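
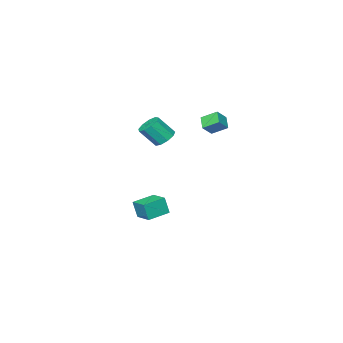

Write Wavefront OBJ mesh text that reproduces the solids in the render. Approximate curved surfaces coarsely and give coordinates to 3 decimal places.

v -1.354 -4.037 -4.508
v -1.231 -4.295 -3.436
v -1.164 -2.87 -4.249
v -1.041 -3.129 -3.177
v -0.019 -4.211 -4.703
v 0.104 -4.47 -3.631
v 0.171 -3.045 -4.444
v 0.294 -3.303 -3.372
v -2.385 0.268 3.618
v -1.733 0.28 4.209
v -1.974 0.863 3.153
v -1.322 0.875 3.744
v -1.898 -0.475 3.096
v -1.246 -0.463 3.687
v -1.487 0.12 2.631
v -0.835 0.132 3.222
v -0.261 -2.183 1.874
v 0.308 -2.26 1.473
v 0.97 -2.835 2.526
v 0.401 -2.757 2.926
v 0.321 -1.837 1.696
v 0.983 -2.411 2.749
v 0.061 -1.575 2.002
v 0.724 -2.149 3.055
v -0.349 -1.598 2.248
v 0.314 -2.172 3.301
v -0.718 -1.894 2.319
v -0.056 -2.469 3.371
v -0.874 -2.326 2.181
v -0.211 -2.9 3.234
v -0.743 -2.69 1.9
v -0.08 -3.265 2.952
v -0.386 -2.817 1.606
v 0.276 -3.392 2.659
v 0.028 -2.647 1.438
v 0.691 -3.222 2.49
f 2 4 1
f 5 2 1
f 1 4 3
f 3 5 1
f 2 8 4
f 6 2 5
f 6 8 2
f 4 8 3
f 7 5 3
f 3 8 7
f 7 6 5
f 8 6 7
f 10 12 9
f 13 10 9
f 9 12 11
f 11 13 9
f 10 16 12
f 14 10 13
f 14 16 10
f 12 16 11
f 15 13 11
f 11 16 15
f 15 14 13
f 16 14 15
f 18 17 21
f 18 21 19
f 19 21 22
f 19 22 20
f 21 17 23
f 21 23 22
f 22 23 24
f 22 24 20
f 23 17 25
f 23 25 24
f 24 25 26
f 24 26 20
f 25 17 27
f 25 27 26
f 26 27 28
f 26 28 20
f 27 17 29
f 27 29 28
f 28 29 30
f 28 30 20
f 29 17 31
f 29 31 30
f 30 31 32
f 30 32 20
f 31 17 33
f 31 33 32
f 32 33 34
f 32 34 20
f 33 17 35
f 33 35 34
f 34 35 36
f 34 36 20
f 35 17 18
f 35 18 36
f 36 18 19
f 36 19 20



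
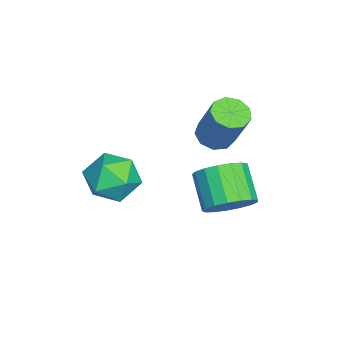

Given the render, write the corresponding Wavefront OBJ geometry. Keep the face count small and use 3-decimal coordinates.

v -0.637 3.02 -1.647
v -0.039 2.154 -1.403
v -1.265 1.615 -0.309
v -1.863 2.48 -0.553
v 0.112 2.51 -1.059
v -1.115 1.97 0.035
v 0.091 2.982 -0.85
v -1.136 2.443 0.244
v -0.097 3.463 -0.824
v -1.323 2.924 0.271
v -0.408 3.842 -0.986
v -1.635 3.303 0.109
v -0.772 4.033 -1.299
v -1.998 3.494 -0.205
v -1.105 3.992 -1.693
v -2.331 3.453 -0.598
v -1.33 3.728 -2.076
v -2.557 3.189 -0.981
v -1.397 3.302 -2.36
v -2.624 2.763 -1.266
v -1.29 2.811 -2.482
v -2.516 2.272 -1.387
v -1.033 2.368 -2.412
v -2.259 1.829 -1.318
v -0.685 2.074 -2.167
v -1.911 1.535 -1.073
v -0.326 1.997 -1.803
v -1.553 1.458 -0.708
v -3.525 2.08 0.162
v -2.766 2.104 -0.147
v -2.016 2.783 1.75
v -2.775 2.76 2.058
v -3.019 2.598 -0.224
v -2.269 3.278 1.673
v -3.51 2.85 -0.12
v -2.76 3.53 1.777
v -4.007 2.742 0.115
v -3.257 3.421 2.012
v -4.279 2.324 0.372
v -3.529 3.004 2.269
v -4.198 1.792 0.531
v -3.448 2.472 2.428
v -3.802 1.395 0.517
v -3.052 2.075 2.413
v -3.277 1.319 0.336
v -2.527 1.998 2.233
v -2.867 1.598 0.074
v -2.117 2.278 1.971
v -0.104 -0.711 0.824
v 0.838 -0.052 0.571
v 1.022 -2.228 1.069
v 1.964 -1.569 0.816
v 1.372 -1.39 1.818
v 0.676 -0.452 1.667
v 1.184 -1.828 -0.027
v 0.488 -0.89 -0.178
v 1.635 -0.742 0.046
v 1.751 -0.472 1.186
v 0.109 -1.808 0.454
v 0.225 -1.538 1.594
f 2 1 5
f 2 5 3
f 3 5 6
f 3 6 4
f 5 1 7
f 5 7 6
f 6 7 8
f 6 8 4
f 7 1 9
f 7 9 8
f 8 9 10
f 8 10 4
f 9 1 11
f 9 11 10
f 10 11 12
f 10 12 4
f 11 1 13
f 11 13 12
f 12 13 14
f 12 14 4
f 13 1 15
f 13 15 14
f 14 15 16
f 14 16 4
f 15 1 17
f 15 17 16
f 16 17 18
f 16 18 4
f 17 1 19
f 17 19 18
f 18 19 20
f 18 20 4
f 19 1 21
f 19 21 20
f 20 21 22
f 20 22 4
f 21 1 23
f 21 23 22
f 22 23 24
f 22 24 4
f 23 1 25
f 23 25 24
f 24 25 26
f 24 26 4
f 25 1 27
f 25 27 26
f 26 27 28
f 26 28 4
f 27 1 2
f 27 2 28
f 28 2 3
f 28 3 4
f 30 29 33
f 30 33 31
f 31 33 34
f 31 34 32
f 33 29 35
f 33 35 34
f 34 35 36
f 34 36 32
f 35 29 37
f 35 37 36
f 36 37 38
f 36 38 32
f 37 29 39
f 37 39 38
f 38 39 40
f 38 40 32
f 39 29 41
f 39 41 40
f 40 41 42
f 40 42 32
f 41 29 43
f 41 43 42
f 42 43 44
f 42 44 32
f 43 29 45
f 43 45 44
f 44 45 46
f 44 46 32
f 45 29 47
f 45 47 46
f 46 47 48
f 46 48 32
f 47 29 30
f 47 30 48
f 48 30 31
f 48 31 32
f 49 60 54
f 49 54 50
f 49 50 56
f 49 56 59
f 49 59 60
f 50 54 58
f 54 60 53
f 60 59 51
f 59 56 55
f 56 50 57
f 52 58 53
f 52 53 51
f 52 51 55
f 52 55 57
f 52 57 58
f 53 58 54
f 51 53 60
f 55 51 59
f 57 55 56
f 58 57 50



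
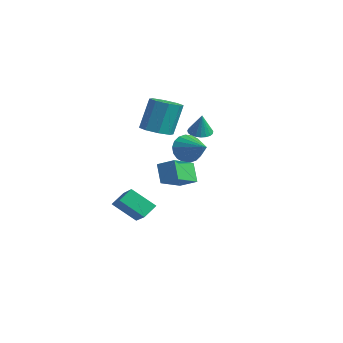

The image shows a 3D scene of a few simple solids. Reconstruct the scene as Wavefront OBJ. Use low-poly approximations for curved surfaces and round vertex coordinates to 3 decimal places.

v 0.316 -3.146 -2.974
v 0.165 -2.333 -2.377
v -1.203 -2.774 -3.866
v -1.354 -1.961 -3.269
v 1.214 -2.159 -4.091
v 1.063 -1.346 -3.494
v -0.305 -1.787 -4.983
v -0.456 -0.974 -4.386
v 0.998 1.41 1.388
v 1.49 1.884 1.293
v 1.362 1.29 2.672
v 1.266 2.045 1.371
v 0.995 2.097 1.452
v 0.726 2.029 1.522
v 0.503 1.854 1.569
v 0.366 1.603 1.585
v 0.338 1.318 1.566
v 0.425 1.049 1.517
v 0.61 0.842 1.445
v 0.863 0.733 1.363
v 1.139 0.742 1.286
v 1.391 0.866 1.226
v 1.575 1.084 1.195
v 1.659 1.358 1.196
v 1.629 1.641 1.231
v 2.095 -0.05 0.755
v 2.407 -0.508 -0.017
v 3.785 0.07 1.365
v 2.421 -0.102 -0.136
v 2.37 0.314 -0.078
v 2.265 0.657 0.144
v 2.127 0.861 0.488
v 1.982 0.884 0.885
v 1.86 0.722 1.255
v 1.784 0.407 1.527
v 1.77 0.002 1.646
v 1.82 -0.414 1.588
v 1.925 -0.758 1.366
v 2.064 -0.961 1.022
v 2.209 -0.985 0.626
v 2.331 -0.823 0.255
v 0.054 -0.743 1.534
v 0.94 -0.435 1.467
v 0.851 0.25 3.418
v -0.034 -0.057 3.486
v 0.46 0.063 1.27
v 0.371 0.748 3.221
v -0.258 0.089 1.228
v -0.347 0.775 3.179
v -0.793 -0.372 1.365
v -0.881 0.314 3.317
v -0.831 -1.05 1.602
v -0.92 -0.365 3.553
v -0.351 -1.548 1.799
v -0.44 -0.863 3.75
v 0.367 -1.575 1.841
v 0.278 -0.889 3.792
v 0.901 -1.114 1.703
v 0.813 -0.428 3.655
v 3.27 -2.584 0.501
v 4.095 -2.053 0.953
v 2.68 -1.085 -0.184
v 3.505 -0.554 0.268
v 3.975 -2.786 -0.548
v 4.8 -2.255 -0.096
v 3.385 -1.287 -1.233
v 4.21 -0.756 -0.781
f 2 4 1
f 5 2 1
f 1 4 3
f 3 5 1
f 2 8 4
f 6 2 5
f 6 8 2
f 4 8 3
f 7 5 3
f 3 8 7
f 7 6 5
f 8 6 7
f 10 9 12
f 10 12 11
f 12 9 13
f 12 13 11
f 13 9 14
f 13 14 11
f 14 9 15
f 14 15 11
f 15 9 16
f 15 16 11
f 16 9 17
f 16 17 11
f 17 9 18
f 17 18 11
f 18 9 19
f 18 19 11
f 19 9 20
f 19 20 11
f 20 9 21
f 20 21 11
f 21 9 22
f 21 22 11
f 22 9 23
f 22 23 11
f 23 9 24
f 23 24 11
f 24 9 25
f 24 25 11
f 25 9 10
f 25 10 11
f 27 26 29
f 27 29 28
f 29 26 30
f 29 30 28
f 30 26 31
f 30 31 28
f 31 26 32
f 31 32 28
f 32 26 33
f 32 33 28
f 33 26 34
f 33 34 28
f 34 26 35
f 34 35 28
f 35 26 36
f 35 36 28
f 36 26 37
f 36 37 28
f 37 26 38
f 37 38 28
f 38 26 39
f 38 39 28
f 39 26 40
f 39 40 28
f 40 26 41
f 40 41 28
f 41 26 27
f 41 27 28
f 43 42 46
f 43 46 44
f 44 46 47
f 44 47 45
f 46 42 48
f 46 48 47
f 47 48 49
f 47 49 45
f 48 42 50
f 48 50 49
f 49 50 51
f 49 51 45
f 50 42 52
f 50 52 51
f 51 52 53
f 51 53 45
f 52 42 54
f 52 54 53
f 53 54 55
f 53 55 45
f 54 42 56
f 54 56 55
f 55 56 57
f 55 57 45
f 56 42 58
f 56 58 57
f 57 58 59
f 57 59 45
f 58 42 43
f 58 43 59
f 59 43 44
f 59 44 45
f 61 63 60
f 64 61 60
f 60 63 62
f 62 64 60
f 61 67 63
f 65 61 64
f 65 67 61
f 63 67 62
f 66 64 62
f 62 67 66
f 66 65 64
f 67 65 66



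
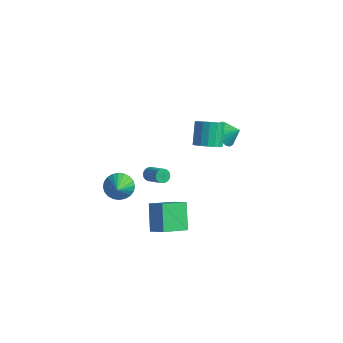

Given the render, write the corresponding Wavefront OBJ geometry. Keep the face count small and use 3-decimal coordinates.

v 1.558 3.366 1.346
v 2.125 3.363 0.571
v 2.362 3.754 1.934
v 1.931 3.779 0.563
v 1.65 4.101 0.735
v 1.349 4.254 1.046
v 1.095 4.204 1.426
v 0.948 3.961 1.787
v 0.94 3.583 2.047
v 1.073 3.155 2.147
v 1.318 2.775 2.063
v 1.617 2.531 1.815
v 1.903 2.478 1.459
v 2.11 2.628 1.077
v 2.19 2.948 0.757
v 2.51 0.286 3.049
v 3.053 0.967 2.785
v 2.452 1.935 4.046
v 1.91 1.254 4.311
v 2.686 1.032 2.56
v 2.085 2.001 3.821
v 2.278 0.927 2.447
v 1.678 1.896 3.708
v 1.924 0.675 2.472
v 1.324 1.643 3.733
v 1.704 0.333 2.629
v 1.104 1.302 3.891
v 1.669 -0.019 2.883
v 1.069 0.95 4.144
v 1.826 -0.301 3.175
v 1.226 0.667 4.436
v 2.14 -0.449 3.438
v 1.54 0.519 4.699
v 2.539 -0.429 3.612
v 1.939 0.539 4.873
v 2.931 -0.245 3.657
v 2.331 0.724 4.918
v 3.227 0.061 3.563
v 2.627 1.029 4.824
v 3.358 0.418 3.351
v 2.758 1.387 4.613
v 3.295 0.745 3.07
v 2.695 1.713 4.332
v -1.956 -2.866 -1.467
v -1.191 -2.239 -1.427
v -0.924 -4.214 -0.133
v -1.407 -2.113 -1.132
v -1.707 -2.102 -0.889
v -2.045 -2.207 -0.734
v -2.369 -2.412 -0.69
v -2.63 -2.687 -0.765
v -2.789 -2.988 -0.946
v -2.821 -3.271 -1.207
v -2.722 -3.493 -1.508
v -2.506 -3.618 -1.802
v -2.206 -3.63 -2.046
v -1.868 -3.525 -2.201
v -1.544 -3.32 -2.245
v -1.282 -3.045 -2.17
v -1.123 -2.744 -1.988
v -1.091 -2.461 -1.727
v 0.467 -2.799 -4.683
v -0.48 -1.757 -3.207
v 1.035 -1.106 -5.514
v 0.088 -0.064 -4.038
v 1.572 -2.816 -3.962
v 0.625 -1.774 -2.486
v 2.14 -1.123 -4.793
v 1.193 -0.081 -3.317
v 0.097 -2.28 0.657
v 0.387 -2.075 0.291
v 1.632 -2.355 1.116
v 1.343 -2.56 1.483
v 0.344 -1.907 0.412
v 1.589 -2.186 1.238
v 0.258 -1.803 0.576
v 1.503 -2.083 1.402
v 0.145 -1.782 0.754
v 1.39 -2.062 1.58
v 0.023 -1.847 0.916
v 1.269 -2.127 1.741
v -0.085 -1.987 1.032
v 1.16 -2.266 1.858
v -0.162 -2.177 1.084
v 1.083 -2.457 1.909
v -0.195 -2.386 1.062
v 1.051 -2.666 1.887
v -0.176 -2.576 0.97
v 1.069 -2.856 1.795
v -0.111 -2.715 0.824
v 1.134 -2.995 1.649
v -0.009 -2.779 0.649
v 1.236 -3.059 1.474
v 0.111 -2.756 0.475
v 1.356 -3.036 1.301
v 0.229 -2.652 0.333
v 1.474 -2.932 1.159
v 0.324 -2.483 0.247
v 1.569 -2.763 1.073
v 0.38 -2.279 0.232
v 1.625 -2.559 1.058
f 2 1 4
f 2 4 3
f 4 1 5
f 4 5 3
f 5 1 6
f 5 6 3
f 6 1 7
f 6 7 3
f 7 1 8
f 7 8 3
f 8 1 9
f 8 9 3
f 9 1 10
f 9 10 3
f 10 1 11
f 10 11 3
f 11 1 12
f 11 12 3
f 12 1 13
f 12 13 3
f 13 1 14
f 13 14 3
f 14 1 15
f 14 15 3
f 15 1 2
f 15 2 3
f 17 16 20
f 17 20 18
f 18 20 21
f 18 21 19
f 20 16 22
f 20 22 21
f 21 22 23
f 21 23 19
f 22 16 24
f 22 24 23
f 23 24 25
f 23 25 19
f 24 16 26
f 24 26 25
f 25 26 27
f 25 27 19
f 26 16 28
f 26 28 27
f 27 28 29
f 27 29 19
f 28 16 30
f 28 30 29
f 29 30 31
f 29 31 19
f 30 16 32
f 30 32 31
f 31 32 33
f 31 33 19
f 32 16 34
f 32 34 33
f 33 34 35
f 33 35 19
f 34 16 36
f 34 36 35
f 35 36 37
f 35 37 19
f 36 16 38
f 36 38 37
f 37 38 39
f 37 39 19
f 38 16 40
f 38 40 39
f 39 40 41
f 39 41 19
f 40 16 42
f 40 42 41
f 41 42 43
f 41 43 19
f 42 16 17
f 42 17 43
f 43 17 18
f 43 18 19
f 45 44 47
f 45 47 46
f 47 44 48
f 47 48 46
f 48 44 49
f 48 49 46
f 49 44 50
f 49 50 46
f 50 44 51
f 50 51 46
f 51 44 52
f 51 52 46
f 52 44 53
f 52 53 46
f 53 44 54
f 53 54 46
f 54 44 55
f 54 55 46
f 55 44 56
f 55 56 46
f 56 44 57
f 56 57 46
f 57 44 58
f 57 58 46
f 58 44 59
f 58 59 46
f 59 44 60
f 59 60 46
f 60 44 61
f 60 61 46
f 61 44 45
f 61 45 46
f 63 65 62
f 66 63 62
f 62 65 64
f 64 66 62
f 63 69 65
f 67 63 66
f 67 69 63
f 65 69 64
f 68 66 64
f 64 69 68
f 68 67 66
f 69 67 68
f 71 70 74
f 71 74 72
f 72 74 75
f 72 75 73
f 74 70 76
f 74 76 75
f 75 76 77
f 75 77 73
f 76 70 78
f 76 78 77
f 77 78 79
f 77 79 73
f 78 70 80
f 78 80 79
f 79 80 81
f 79 81 73
f 80 70 82
f 80 82 81
f 81 82 83
f 81 83 73
f 82 70 84
f 82 84 83
f 83 84 85
f 83 85 73
f 84 70 86
f 84 86 85
f 85 86 87
f 85 87 73
f 86 70 88
f 86 88 87
f 87 88 89
f 87 89 73
f 88 70 90
f 88 90 89
f 89 90 91
f 89 91 73
f 90 70 92
f 90 92 91
f 91 92 93
f 91 93 73
f 92 70 94
f 92 94 93
f 93 94 95
f 93 95 73
f 94 70 96
f 94 96 95
f 95 96 97
f 95 97 73
f 96 70 98
f 96 98 97
f 97 98 99
f 97 99 73
f 98 70 100
f 98 100 99
f 99 100 101
f 99 101 73
f 100 70 71
f 100 71 101
f 101 71 72
f 101 72 73



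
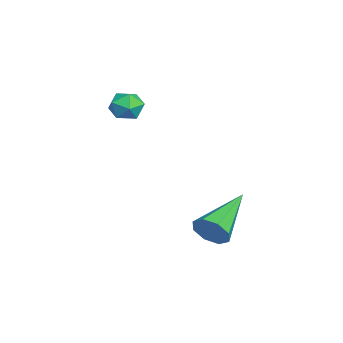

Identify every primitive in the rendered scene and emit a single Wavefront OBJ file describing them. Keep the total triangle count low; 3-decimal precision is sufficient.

v 0.728 -1.307 2.302
v 1.303 -1.053 2.128
v 0.977 -2.207 1.812
v 1.552 -1.953 1.638
v 1.432 -2.091 2.264
v 1.278 -1.535 2.567
v 1.002 -1.725 1.373
v 0.848 -1.169 1.676
v 1.472 -1.311 1.555
v 1.738 -1.538 2.105
v 0.542 -1.722 1.835
v 0.808 -1.949 2.385
v 4.296 0.905 -2.063
v 4.667 1.092 -1.524
v 2.664 1.995 -1.317
v 4.709 1.427 -1.921
v 4.509 1.456 -2.401
v 4.185 1.162 -2.683
v 3.926 0.718 -2.601
v 3.884 0.384 -2.205
v 4.083 0.355 -1.725
v 4.408 0.648 -1.443
f 1 12 6
f 1 6 2
f 1 2 8
f 1 8 11
f 1 11 12
f 2 6 10
f 6 12 5
f 12 11 3
f 11 8 7
f 8 2 9
f 4 10 5
f 4 5 3
f 4 3 7
f 4 7 9
f 4 9 10
f 5 10 6
f 3 5 12
f 7 3 11
f 9 7 8
f 10 9 2
f 14 13 16
f 14 16 15
f 16 13 17
f 16 17 15
f 17 13 18
f 17 18 15
f 18 13 19
f 18 19 15
f 19 13 20
f 19 20 15
f 20 13 21
f 20 21 15
f 21 13 22
f 21 22 15
f 22 13 14
f 22 14 15



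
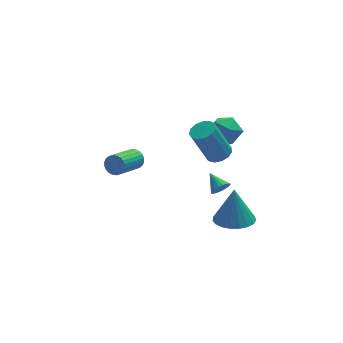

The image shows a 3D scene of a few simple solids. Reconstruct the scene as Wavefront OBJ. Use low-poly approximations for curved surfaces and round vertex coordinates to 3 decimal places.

v 2.23 1.004 -4.636
v 3.074 1.461 -4.78
v 2.31 1.416 -2.864
v 2.807 1.758 -4.837
v 2.44 1.924 -4.859
v 2.037 1.932 -4.842
v 1.668 1.779 -4.79
v 1.395 1.492 -4.711
v 1.267 1.121 -4.619
v 1.306 0.73 -4.53
v 1.504 0.386 -4.459
v 1.828 0.149 -4.419
v 2.221 0.06 -4.416
v 2.616 0.134 -4.451
v 2.944 0.359 -4.518
v 3.149 0.695 -4.605
v 3.195 1.085 -4.698
v -2.213 1.345 0.277
v -1.862 1.2 0.633
v -2.897 0.23 1.258
v -3.247 0.375 0.903
v -1.951 1.356 0.727
v -2.986 0.386 1.352
v -2.081 1.51 0.752
v -3.116 0.541 1.378
v -2.23 1.639 0.706
v -3.265 0.67 1.331
v -2.377 1.724 0.594
v -3.411 0.754 1.219
v -2.498 1.75 0.433
v -3.533 0.781 1.059
v -2.576 1.715 0.249
v -3.611 0.746 0.875
v -2.599 1.624 0.07
v -3.634 0.654 0.695
v -2.563 1.49 -0.078
v -3.598 0.52 0.547
v -2.474 1.334 -0.172
v -3.509 0.364 0.453
v -2.344 1.179 -0.198
v -3.379 0.21 0.428
v -2.195 1.05 -0.151
v -3.23 0.081 0.474
v -2.049 0.966 -0.039
v -3.083 -0.004 0.586
v -1.927 0.939 0.121
v -2.962 -0.03 0.747
v -1.849 0.974 0.305
v -2.884 0.005 0.931
v -1.826 1.066 0.485
v -2.861 0.096 1.11
v 1.945 3.093 0.816
v 2.697 2.877 0.453
v 1.463 1.803 0.587
v 2.215 1.587 0.224
v 2.174 1.741 1.072
v 2.471 2.537 1.213
v 1.689 2.143 -0.173
v 1.986 2.939 -0.032
v 2.538 2.289 -0.158
v 2.838 2.041 0.611
v 1.322 2.639 0.429
v 1.622 2.391 1.198
v 2.117 3.017 -4.197
v 2.361 2.879 -3.77
v 1.803 3.863 -3.743
v 2.519 2.998 -3.882
v 2.597 3.12 -4.057
v 2.58 3.223 -4.259
v 2.472 3.284 -4.448
v 2.293 3.293 -4.588
v 2.08 3.247 -4.651
v 1.874 3.155 -4.623
v 1.716 3.036 -4.511
v 1.638 2.914 -4.337
v 1.655 2.812 -4.135
v 1.763 2.75 -3.945
v 1.942 2.742 -3.805
v 2.155 2.788 -3.743
v 1.375 0.644 0.566
v 1.885 0.373 0.791
v 1.155 0.404 2.48
v 0.645 0.676 2.254
v 1.941 0.717 0.809
v 1.211 0.749 2.497
v 1.817 1.039 0.749
v 1.087 1.07 2.438
v 1.553 1.235 0.631
v 0.823 1.266 2.32
v 1.232 1.243 0.493
v 0.502 1.275 2.182
v 0.957 1.062 0.377
v 0.227 1.093 2.066
v 0.814 0.748 0.321
v 0.085 0.779 2.01
v 0.85 0.401 0.343
v 0.12 0.432 2.032
v 1.052 0.131 0.436
v 0.322 0.163 2.125
v 1.357 0.025 0.569
v 0.627 0.056 2.258
v 1.667 0.115 0.702
v 0.937 0.146 2.391
f 2 1 4
f 2 4 3
f 4 1 5
f 4 5 3
f 5 1 6
f 5 6 3
f 6 1 7
f 6 7 3
f 7 1 8
f 7 8 3
f 8 1 9
f 8 9 3
f 9 1 10
f 9 10 3
f 10 1 11
f 10 11 3
f 11 1 12
f 11 12 3
f 12 1 13
f 12 13 3
f 13 1 14
f 13 14 3
f 14 1 15
f 14 15 3
f 15 1 16
f 15 16 3
f 16 1 17
f 16 17 3
f 17 1 2
f 17 2 3
f 19 18 22
f 19 22 20
f 20 22 23
f 20 23 21
f 22 18 24
f 22 24 23
f 23 24 25
f 23 25 21
f 24 18 26
f 24 26 25
f 25 26 27
f 25 27 21
f 26 18 28
f 26 28 27
f 27 28 29
f 27 29 21
f 28 18 30
f 28 30 29
f 29 30 31
f 29 31 21
f 30 18 32
f 30 32 31
f 31 32 33
f 31 33 21
f 32 18 34
f 32 34 33
f 33 34 35
f 33 35 21
f 34 18 36
f 34 36 35
f 35 36 37
f 35 37 21
f 36 18 38
f 36 38 37
f 37 38 39
f 37 39 21
f 38 18 40
f 38 40 39
f 39 40 41
f 39 41 21
f 40 18 42
f 40 42 41
f 41 42 43
f 41 43 21
f 42 18 44
f 42 44 43
f 43 44 45
f 43 45 21
f 44 18 46
f 44 46 45
f 45 46 47
f 45 47 21
f 46 18 48
f 46 48 47
f 47 48 49
f 47 49 21
f 48 18 50
f 48 50 49
f 49 50 51
f 49 51 21
f 50 18 19
f 50 19 51
f 51 19 20
f 51 20 21
f 52 63 57
f 52 57 53
f 52 53 59
f 52 59 62
f 52 62 63
f 53 57 61
f 57 63 56
f 63 62 54
f 62 59 58
f 59 53 60
f 55 61 56
f 55 56 54
f 55 54 58
f 55 58 60
f 55 60 61
f 56 61 57
f 54 56 63
f 58 54 62
f 60 58 59
f 61 60 53
f 65 64 67
f 65 67 66
f 67 64 68
f 67 68 66
f 68 64 69
f 68 69 66
f 69 64 70
f 69 70 66
f 70 64 71
f 70 71 66
f 71 64 72
f 71 72 66
f 72 64 73
f 72 73 66
f 73 64 74
f 73 74 66
f 74 64 75
f 74 75 66
f 75 64 76
f 75 76 66
f 76 64 77
f 76 77 66
f 77 64 78
f 77 78 66
f 78 64 79
f 78 79 66
f 79 64 65
f 79 65 66
f 81 80 84
f 81 84 82
f 82 84 85
f 82 85 83
f 84 80 86
f 84 86 85
f 85 86 87
f 85 87 83
f 86 80 88
f 86 88 87
f 87 88 89
f 87 89 83
f 88 80 90
f 88 90 89
f 89 90 91
f 89 91 83
f 90 80 92
f 90 92 91
f 91 92 93
f 91 93 83
f 92 80 94
f 92 94 93
f 93 94 95
f 93 95 83
f 94 80 96
f 94 96 95
f 95 96 97
f 95 97 83
f 96 80 98
f 96 98 97
f 97 98 99
f 97 99 83
f 98 80 100
f 98 100 99
f 99 100 101
f 99 101 83
f 100 80 102
f 100 102 101
f 101 102 103
f 101 103 83
f 102 80 81
f 102 81 103
f 103 81 82
f 103 82 83



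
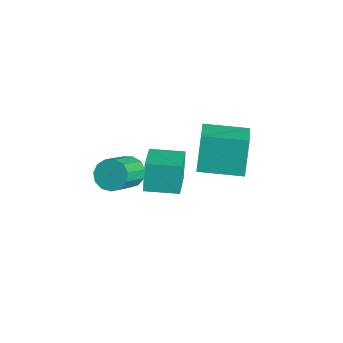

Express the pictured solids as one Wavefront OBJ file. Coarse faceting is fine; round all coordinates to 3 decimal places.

v -3.198 1.731 -0.9
v -3.61 2.051 0.257
v -2.392 2.85 -0.923
v -2.804 3.17 0.235
v -1.956 0.85 -0.215
v -2.368 1.17 0.943
v -1.15 1.969 -0.237
v -1.562 2.289 0.92
v -2.748 0.671 0.364
v -2.319 0.452 -0.13
v -1.624 -0.651 0.961
v -2.052 -0.431 1.456
v -2.138 0.744 0.05
v -1.443 -0.358 1.141
v -2.15 1.014 0.33
v -1.455 -0.088 1.421
v -2.351 1.175 0.621
v -1.656 0.072 1.712
v -2.679 1.176 0.83
v -1.984 0.073 1.922
v -3.028 1.016 0.892
v -2.333 -0.086 1.983
v -3.288 0.748 0.786
v -2.593 -0.355 1.877
v -3.377 0.454 0.546
v -2.682 -0.648 1.638
v -3.265 0.23 0.249
v -2.57 -0.872 1.34
v -2.99 0.146 -0.012
v -2.295 -0.956 1.079
v -2.637 0.228 -0.153
v -1.942 -0.874 0.938
v -0.957 2.563 1.055
v -1.484 3.056 2.517
v -2.111 3.328 0.381
v -2.638 3.821 1.843
v 0.078 4.019 0.937
v -0.449 4.512 2.399
v -1.076 4.784 0.263
v -1.603 5.277 1.725
f 2 4 1
f 5 2 1
f 1 4 3
f 3 5 1
f 2 8 4
f 6 2 5
f 6 8 2
f 4 8 3
f 7 5 3
f 3 8 7
f 7 6 5
f 8 6 7
f 10 9 13
f 10 13 11
f 11 13 14
f 11 14 12
f 13 9 15
f 13 15 14
f 14 15 16
f 14 16 12
f 15 9 17
f 15 17 16
f 16 17 18
f 16 18 12
f 17 9 19
f 17 19 18
f 18 19 20
f 18 20 12
f 19 9 21
f 19 21 20
f 20 21 22
f 20 22 12
f 21 9 23
f 21 23 22
f 22 23 24
f 22 24 12
f 23 9 25
f 23 25 24
f 24 25 26
f 24 26 12
f 25 9 27
f 25 27 26
f 26 27 28
f 26 28 12
f 27 9 29
f 27 29 28
f 28 29 30
f 28 30 12
f 29 9 31
f 29 31 30
f 30 31 32
f 30 32 12
f 31 9 10
f 31 10 32
f 32 10 11
f 32 11 12
f 34 36 33
f 37 34 33
f 33 36 35
f 35 37 33
f 34 40 36
f 38 34 37
f 38 40 34
f 36 40 35
f 39 37 35
f 35 40 39
f 39 38 37
f 40 38 39



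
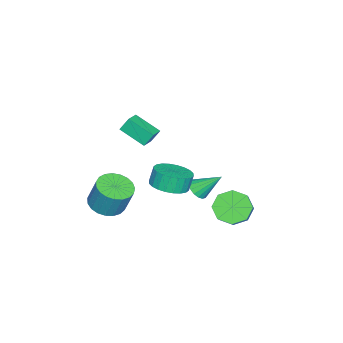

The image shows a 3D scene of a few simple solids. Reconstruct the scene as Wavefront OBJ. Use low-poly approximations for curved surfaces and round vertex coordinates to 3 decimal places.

v -2.175 2.433 -3.665
v -1.517 2.686 -4.496
v -0.446 3.019 -3.546
v -1.105 2.767 -2.715
v -1.958 3.341 -4.228
v -0.887 3.674 -3.278
v -2.527 3.464 -3.631
v -1.456 3.798 -2.68
v -2.89 2.984 -3.053
v -1.819 3.317 -2.103
v -2.834 2.181 -2.834
v -1.763 2.514 -1.884
v -2.393 1.526 -3.102
v -1.322 1.859 -2.152
v -1.824 1.402 -3.7
v -0.753 1.736 -2.749
v -1.461 1.883 -4.277
v -0.39 2.216 -3.327
v 0.387 -2.595 3.295
v 0.157 -2.175 4.058
v 0.572 -1.144 2.553
v 0.342 -0.725 3.315
v 1.318 -2.575 3.565
v 1.088 -2.156 4.327
v 1.503 -1.125 2.822
v 1.273 -0.705 3.585
v 0.098 -0.349 -1.066
v 1.114 -0.532 -0.716
v 0.797 -0.395 0.276
v -0.218 -0.211 -0.074
v 1.121 -0.111 -0.772
v 0.804 0.026 0.22
v 0.972 0.274 -0.873
v 0.655 0.412 0.119
v 0.69 0.565 -1.003
v 0.373 0.702 -0.012
v 0.318 0.716 -1.143
v 0.001 0.854 -0.152
v -0.088 0.706 -1.271
v -0.405 0.843 -0.28
v -0.465 0.534 -1.368
v -0.782 0.672 -0.376
v -0.756 0.229 -1.419
v -1.073 0.366 -0.427
v -0.917 -0.165 -1.416
v -1.234 -0.028 -0.424
v -0.924 -0.586 -1.36
v -1.241 -0.449 -0.368
v -0.775 -0.972 -1.259
v -1.092 -0.834 -0.267
v -0.493 -1.262 -1.128
v -0.81 -1.125 -0.137
v -0.121 -1.414 -0.988
v -0.438 -1.276 0.003
v 0.285 -1.403 -0.86
v -0.032 -1.266 0.131
v 0.662 -1.232 -0.764
v 0.345 -1.094 0.228
v 0.953 -0.926 -0.713
v 0.636 -0.789 0.279
v -3.307 -0.095 -3.649
v -2.597 -0.038 -3.541
v -3.593 1.175 -2.451
v -2.661 0.187 -3.795
v -2.872 0.347 -4.015
v -3.183 0.406 -4.151
v -3.522 0.35 -4.173
v -3.812 0.192 -4.074
v -3.987 -0.032 -3.879
v -4.005 -0.27 -3.631
v -3.864 -0.469 -3.387
v -3.595 -0.581 -3.203
v -3.26 -0.583 -3.122
v -2.936 -0.472 -3.161
v -2.697 -0.276 -3.313
v 1.401 -3.367 -2.43
v 2.362 -2.987 -2.668
v 2.52 -2.374 -1.047
v 1.559 -2.753 -0.81
v 2.101 -2.647 -2.771
v 2.259 -2.034 -1.151
v 1.719 -2.432 -2.815
v 1.877 -1.818 -1.195
v 1.282 -2.378 -2.793
v 1.44 -1.764 -1.173
v 0.866 -2.495 -2.708
v 1.024 -1.881 -1.088
v 0.542 -2.763 -2.575
v 0.7 -2.149 -0.955
v 0.367 -3.135 -2.417
v 0.525 -2.521 -0.796
v 0.37 -3.547 -2.261
v 0.528 -2.934 -0.641
v 0.552 -3.928 -2.135
v 0.71 -3.315 -0.514
v 0.88 -4.212 -2.059
v 1.039 -3.599 -0.439
v 1.299 -4.35 -2.048
v 1.457 -3.737 -0.427
v 1.735 -4.318 -2.103
v 1.893 -3.704 -0.482
v 2.113 -4.121 -2.214
v 2.272 -3.508 -0.594
v 2.369 -3.794 -2.363
v 2.527 -3.18 -0.743
v 2.456 -3.393 -2.523
v 2.615 -2.779 -0.903
f 2 1 5
f 2 5 3
f 3 5 6
f 3 6 4
f 5 1 7
f 5 7 6
f 6 7 8
f 6 8 4
f 7 1 9
f 7 9 8
f 8 9 10
f 8 10 4
f 9 1 11
f 9 11 10
f 10 11 12
f 10 12 4
f 11 1 13
f 11 13 12
f 12 13 14
f 12 14 4
f 13 1 15
f 13 15 14
f 14 15 16
f 14 16 4
f 15 1 17
f 15 17 16
f 16 17 18
f 16 18 4
f 17 1 2
f 17 2 18
f 18 2 3
f 18 3 4
f 20 22 19
f 23 20 19
f 19 22 21
f 21 23 19
f 20 26 22
f 24 20 23
f 24 26 20
f 22 26 21
f 25 23 21
f 21 26 25
f 25 24 23
f 26 24 25
f 28 27 31
f 28 31 29
f 29 31 32
f 29 32 30
f 31 27 33
f 31 33 32
f 32 33 34
f 32 34 30
f 33 27 35
f 33 35 34
f 34 35 36
f 34 36 30
f 35 27 37
f 35 37 36
f 36 37 38
f 36 38 30
f 37 27 39
f 37 39 38
f 38 39 40
f 38 40 30
f 39 27 41
f 39 41 40
f 40 41 42
f 40 42 30
f 41 27 43
f 41 43 42
f 42 43 44
f 42 44 30
f 43 27 45
f 43 45 44
f 44 45 46
f 44 46 30
f 45 27 47
f 45 47 46
f 46 47 48
f 46 48 30
f 47 27 49
f 47 49 48
f 48 49 50
f 48 50 30
f 49 27 51
f 49 51 50
f 50 51 52
f 50 52 30
f 51 27 53
f 51 53 52
f 52 53 54
f 52 54 30
f 53 27 55
f 53 55 54
f 54 55 56
f 54 56 30
f 55 27 57
f 55 57 56
f 56 57 58
f 56 58 30
f 57 27 59
f 57 59 58
f 58 59 60
f 58 60 30
f 59 27 28
f 59 28 60
f 60 28 29
f 60 29 30
f 62 61 64
f 62 64 63
f 64 61 65
f 64 65 63
f 65 61 66
f 65 66 63
f 66 61 67
f 66 67 63
f 67 61 68
f 67 68 63
f 68 61 69
f 68 69 63
f 69 61 70
f 69 70 63
f 70 61 71
f 70 71 63
f 71 61 72
f 71 72 63
f 72 61 73
f 72 73 63
f 73 61 74
f 73 74 63
f 74 61 75
f 74 75 63
f 75 61 62
f 75 62 63
f 77 76 80
f 77 80 78
f 78 80 81
f 78 81 79
f 80 76 82
f 80 82 81
f 81 82 83
f 81 83 79
f 82 76 84
f 82 84 83
f 83 84 85
f 83 85 79
f 84 76 86
f 84 86 85
f 85 86 87
f 85 87 79
f 86 76 88
f 86 88 87
f 87 88 89
f 87 89 79
f 88 76 90
f 88 90 89
f 89 90 91
f 89 91 79
f 90 76 92
f 90 92 91
f 91 92 93
f 91 93 79
f 92 76 94
f 92 94 93
f 93 94 95
f 93 95 79
f 94 76 96
f 94 96 95
f 95 96 97
f 95 97 79
f 96 76 98
f 96 98 97
f 97 98 99
f 97 99 79
f 98 76 100
f 98 100 99
f 99 100 101
f 99 101 79
f 100 76 102
f 100 102 101
f 101 102 103
f 101 103 79
f 102 76 104
f 102 104 103
f 103 104 105
f 103 105 79
f 104 76 106
f 104 106 105
f 105 106 107
f 105 107 79
f 106 76 77
f 106 77 107
f 107 77 78
f 107 78 79



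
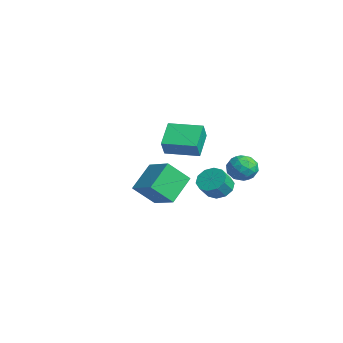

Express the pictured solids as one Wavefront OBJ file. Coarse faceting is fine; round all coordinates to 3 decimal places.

v 2.781 4.375 -0.092
v 3.571 3.845 0.011
v 1.909 3.115 0.129
v 2.699 2.585 0.232
v 2.464 3.228 0.9
v 3.003 4.007 0.763
v 2.477 2.953 -0.623
v 3.016 3.732 -0.76
v 3.383 2.967 -0.318
v 3.376 3.137 0.623
v 2.104 3.823 -0.483
v 2.097 3.993 0.458
v 3.253 4.221 -0.06
v 2.227 2.739 0.2
v 2.089 3.117 0.593
v 2.554 2.806 0.653
v 2.919 4.316 0.383
v 3.383 4.005 0.443
v 2.733 3.642 0.965
v 2.097 2.955 -0.303
v 2.561 2.644 -0.243
v 2.926 4.154 -0.513
v 3.391 3.843 -0.453
v 2.747 3.318 -0.825
v 3.607 3.393 -0.193
v 3.094 2.652 -0.063
v 2.963 2.868 -0.566
v 3.28 3.326 -0.646
v 3.602 3.493 0.36
v 3.09 2.753 0.49
v 2.952 3.131 0.883
v 3.268 3.588 0.803
v 3.492 2.977 0.167
v 2.39 4.207 -0.35
v 1.878 3.467 -0.22
v 2.212 3.372 -0.663
v 2.528 3.829 -0.743
v 2.386 4.308 0.203
v 1.873 3.567 0.333
v 2.2 3.634 0.786
v 2.517 4.092 0.706
v 1.988 3.983 -0.027
v 1.196 2.816 -1.958
v 2.003 3.257 -1.949
v 2.372 2.565 -1.054
v 1.564 2.124 -1.062
v 1.651 3.528 -1.595
v 2.02 2.837 -0.699
v 1.125 3.527 -1.379
v 1.494 2.836 -0.483
v 0.626 3.255 -1.384
v 0.995 2.563 -0.489
v 0.345 2.815 -1.608
v 0.713 2.123 -0.713
v 0.388 2.375 -1.966
v 0.757 1.683 -1.071
v 0.74 2.103 -2.321
v 1.109 1.412 -1.425
v 1.266 2.104 -2.537
v 1.635 1.413 -1.641
v 1.765 2.377 -2.531
v 2.134 1.685 -1.636
v 2.047 2.817 -2.307
v 2.415 2.125 -1.412
v -3.228 1.343 -0.886
v -4.469 2.299 0.099
v -1.926 3.004 -0.857
v -3.167 3.959 0.128
v -2.713 0.921 0.172
v -3.954 1.876 1.157
v -1.411 2.581 0.201
v -2.652 3.537 1.186
v 2.411 -0.58 -0.21
v 2.192 -1.782 1.029
v 3.99 -0.164 0.472
v 3.771 -1.366 1.712
v 3.269 -1.934 -1.372
v 3.05 -3.136 -0.132
v 4.848 -1.518 -0.689
v 4.629 -2.72 0.55
f 1 38 17
f 38 12 41
f 17 41 6
f 38 41 17
f 1 17 13
f 17 6 18
f 13 18 2
f 17 18 13
f 1 13 22
f 13 2 23
f 22 23 8
f 13 23 22
f 1 22 34
f 22 8 37
f 34 37 11
f 22 37 34
f 1 34 38
f 34 11 42
f 38 42 12
f 34 42 38
f 2 18 29
f 18 6 32
f 29 32 10
f 18 32 29
f 6 41 19
f 41 12 40
f 19 40 5
f 41 40 19
f 12 42 39
f 42 11 35
f 39 35 3
f 42 35 39
f 11 37 36
f 37 8 24
f 36 24 7
f 37 24 36
f 8 23 28
f 23 2 25
f 28 25 9
f 23 25 28
f 4 30 16
f 30 10 31
f 16 31 5
f 30 31 16
f 4 16 14
f 16 5 15
f 14 15 3
f 16 15 14
f 4 14 21
f 14 3 20
f 21 20 7
f 14 20 21
f 4 21 26
f 21 7 27
f 26 27 9
f 21 27 26
f 4 26 30
f 26 9 33
f 30 33 10
f 26 33 30
f 5 31 19
f 31 10 32
f 19 32 6
f 31 32 19
f 3 15 39
f 15 5 40
f 39 40 12
f 15 40 39
f 7 20 36
f 20 3 35
f 36 35 11
f 20 35 36
f 9 27 28
f 27 7 24
f 28 24 8
f 27 24 28
f 10 33 29
f 33 9 25
f 29 25 2
f 33 25 29
f 44 43 47
f 44 47 45
f 45 47 48
f 45 48 46
f 47 43 49
f 47 49 48
f 48 49 50
f 48 50 46
f 49 43 51
f 49 51 50
f 50 51 52
f 50 52 46
f 51 43 53
f 51 53 52
f 52 53 54
f 52 54 46
f 53 43 55
f 53 55 54
f 54 55 56
f 54 56 46
f 55 43 57
f 55 57 56
f 56 57 58
f 56 58 46
f 57 43 59
f 57 59 58
f 58 59 60
f 58 60 46
f 59 43 61
f 59 61 60
f 60 61 62
f 60 62 46
f 61 43 63
f 61 63 62
f 62 63 64
f 62 64 46
f 63 43 44
f 63 44 64
f 64 44 45
f 64 45 46
f 66 68 65
f 69 66 65
f 65 68 67
f 67 69 65
f 66 72 68
f 70 66 69
f 70 72 66
f 68 72 67
f 71 69 67
f 67 72 71
f 71 70 69
f 72 70 71
f 74 76 73
f 77 74 73
f 73 76 75
f 75 77 73
f 74 80 76
f 78 74 77
f 78 80 74
f 76 80 75
f 79 77 75
f 75 80 79
f 79 78 77
f 80 78 79



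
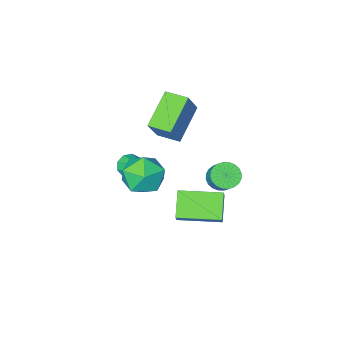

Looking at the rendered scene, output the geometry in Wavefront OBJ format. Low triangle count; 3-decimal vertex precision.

v 4.095 2.59 3.669
v 4.594 2.321 2.758
v 2.906 1.359 3.382
v 3.405 1.09 2.471
v 3.87 0.888 3.417
v 4.604 1.65 3.594
v 2.896 2.03 2.546
v 3.63 2.792 2.723
v 3.853 1.975 2.064
v 4.454 1.269 2.603
v 3.046 2.411 3.537
v 3.647 1.705 4.076
v -1.071 0.175 -0.742
v -0.399 -0.019 -0.728
v -0.216 0.671 0.056
v -0.889 0.865 0.042
v -0.392 0.185 -0.909
v -0.209 0.875 -0.126
v -0.488 0.387 -1.065
v -0.305 1.078 -0.282
v -0.673 0.557 -1.172
v -0.49 1.248 -0.388
v -0.919 0.669 -1.213
v -0.736 1.36 -0.43
v -1.188 0.706 -1.183
v -1.005 1.396 -0.399
v -1.439 0.662 -1.085
v -1.256 1.352 -0.302
v -1.634 0.543 -0.935
v -1.451 1.234 -0.152
v -1.744 0.369 -0.756
v -1.561 1.059 0.028
v -1.751 0.165 -0.574
v -1.568 0.855 0.209
v -1.655 -0.038 -0.418
v -1.472 0.653 0.365
v -1.47 -0.208 -0.312
v -1.287 0.483 0.472
v -1.224 -0.32 -0.27
v -1.041 0.371 0.513
v -0.955 -0.356 -0.301
v -0.772 0.334 0.483
v -0.704 -0.312 -0.398
v -0.521 0.378 0.385
v -0.509 -0.194 -0.548
v -0.326 0.497 0.235
v 1.939 -2.708 -0.842
v 2.415 -2.461 -1.19
v 1.921 -1.032 0.322
v 2.029 -2.346 -1.362
v 1.601 -2.4 -1.29
v 1.33 -2.598 -1.008
v 1.345 -2.848 -0.649
v 1.637 -3.032 -0.38
v 2.07 -3.064 -0.327
v 2.442 -2.93 -0.515
v 2.578 -2.692 -0.856
v 1.013 3.704 0.056
v 0.397 2.818 0.885
v 1.303 4.111 0.707
v 0.687 3.225 1.535
v 2.593 2.595 0.045
v 1.977 1.709 0.873
v 2.883 3.002 0.695
v 2.267 2.116 1.524
v -0.248 -2.51 2.911
v 0.482 -2.054 4.247
v -0.852 -1.567 2.919
v -0.122 -1.111 4.256
v 1.142 -1.609 1.844
v 1.872 -1.153 3.181
v 0.538 -0.666 1.853
v 1.268 -0.21 3.189
f 1 12 6
f 1 6 2
f 1 2 8
f 1 8 11
f 1 11 12
f 2 6 10
f 6 12 5
f 12 11 3
f 11 8 7
f 8 2 9
f 4 10 5
f 4 5 3
f 4 3 7
f 4 7 9
f 4 9 10
f 5 10 6
f 3 5 12
f 7 3 11
f 9 7 8
f 10 9 2
f 14 13 17
f 14 17 15
f 15 17 18
f 15 18 16
f 17 13 19
f 17 19 18
f 18 19 20
f 18 20 16
f 19 13 21
f 19 21 20
f 20 21 22
f 20 22 16
f 21 13 23
f 21 23 22
f 22 23 24
f 22 24 16
f 23 13 25
f 23 25 24
f 24 25 26
f 24 26 16
f 25 13 27
f 25 27 26
f 26 27 28
f 26 28 16
f 27 13 29
f 27 29 28
f 28 29 30
f 28 30 16
f 29 13 31
f 29 31 30
f 30 31 32
f 30 32 16
f 31 13 33
f 31 33 32
f 32 33 34
f 32 34 16
f 33 13 35
f 33 35 34
f 34 35 36
f 34 36 16
f 35 13 37
f 35 37 36
f 36 37 38
f 36 38 16
f 37 13 39
f 37 39 38
f 38 39 40
f 38 40 16
f 39 13 41
f 39 41 40
f 40 41 42
f 40 42 16
f 41 13 43
f 41 43 42
f 42 43 44
f 42 44 16
f 43 13 45
f 43 45 44
f 44 45 46
f 44 46 16
f 45 13 14
f 45 14 46
f 46 14 15
f 46 15 16
f 48 47 50
f 48 50 49
f 50 47 51
f 50 51 49
f 51 47 52
f 51 52 49
f 52 47 53
f 52 53 49
f 53 47 54
f 53 54 49
f 54 47 55
f 54 55 49
f 55 47 56
f 55 56 49
f 56 47 57
f 56 57 49
f 57 47 48
f 57 48 49
f 59 61 58
f 62 59 58
f 58 61 60
f 60 62 58
f 59 65 61
f 63 59 62
f 63 65 59
f 61 65 60
f 64 62 60
f 60 65 64
f 64 63 62
f 65 63 64
f 67 69 66
f 70 67 66
f 66 69 68
f 68 70 66
f 67 73 69
f 71 67 70
f 71 73 67
f 69 73 68
f 72 70 68
f 68 73 72
f 72 71 70
f 73 71 72



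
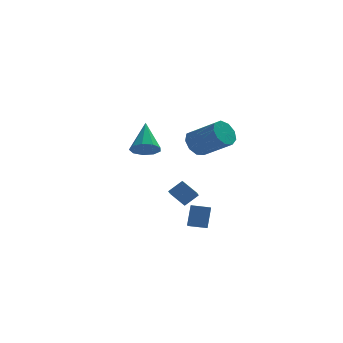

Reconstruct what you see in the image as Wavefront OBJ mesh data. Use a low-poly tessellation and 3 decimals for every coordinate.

v 0.883 -1.367 2.913
v 1.408 -1.235 2.423
v 2.502 -2.122 3.357
v 1.977 -2.253 3.847
v 1.404 -0.876 2.769
v 2.498 -1.762 3.703
v 1.156 -0.746 3.183
v 2.25 -1.632 4.117
v 0.78 -0.906 3.47
v 1.874 -1.793 4.404
v 0.453 -1.282 3.497
v 1.547 -2.169 4.431
v 0.327 -1.698 3.25
v 1.421 -2.584 4.184
v 0.461 -1.958 2.846
v 1.555 -2.845 3.78
v 0.792 -1.942 2.473
v 1.886 -2.829 3.407
v 1.166 -1.656 2.306
v 2.26 -2.543 3.24
v -1.201 -0.04 2.124
v -0.921 -0.503 2.598
v -0.999 1.24 3.256
v -0.564 -0.312 2.318
v -0.504 0.006 1.948
v -0.771 0.304 1.659
v -1.239 0.44 1.589
v -1.689 0.352 1.768
v -1.911 0.081 2.114
v -1.8 -0.247 2.465
v -1.41 -0.478 2.656
v 1.14 3.393 -3.142
v 0.943 2.707 -2.661
v 0.537 3.967 -2.57
v 0.34 3.282 -2.09
v 1.84 3.578 -2.59
v 1.643 2.893 -2.11
v 1.237 4.153 -2.019
v 1.04 3.467 -1.538
v 0.479 -1.994 -1.888
v 0.715 -1.55 -0.842
v 0.502 -1.187 -2.236
v 0.738 -0.742 -1.191
v 1.262 -2.078 -2.029
v 1.498 -1.633 -0.984
v 1.285 -1.27 -2.378
v 1.521 -0.826 -1.332
f 2 1 5
f 2 5 3
f 3 5 6
f 3 6 4
f 5 1 7
f 5 7 6
f 6 7 8
f 6 8 4
f 7 1 9
f 7 9 8
f 8 9 10
f 8 10 4
f 9 1 11
f 9 11 10
f 10 11 12
f 10 12 4
f 11 1 13
f 11 13 12
f 12 13 14
f 12 14 4
f 13 1 15
f 13 15 14
f 14 15 16
f 14 16 4
f 15 1 17
f 15 17 16
f 16 17 18
f 16 18 4
f 17 1 19
f 17 19 18
f 18 19 20
f 18 20 4
f 19 1 2
f 19 2 20
f 20 2 3
f 20 3 4
f 22 21 24
f 22 24 23
f 24 21 25
f 24 25 23
f 25 21 26
f 25 26 23
f 26 21 27
f 26 27 23
f 27 21 28
f 27 28 23
f 28 21 29
f 28 29 23
f 29 21 30
f 29 30 23
f 30 21 31
f 30 31 23
f 31 21 22
f 31 22 23
f 33 35 32
f 36 33 32
f 32 35 34
f 34 36 32
f 33 39 35
f 37 33 36
f 37 39 33
f 35 39 34
f 38 36 34
f 34 39 38
f 38 37 36
f 39 37 38
f 41 43 40
f 44 41 40
f 40 43 42
f 42 44 40
f 41 47 43
f 45 41 44
f 45 47 41
f 43 47 42
f 46 44 42
f 42 47 46
f 46 45 44
f 47 45 46



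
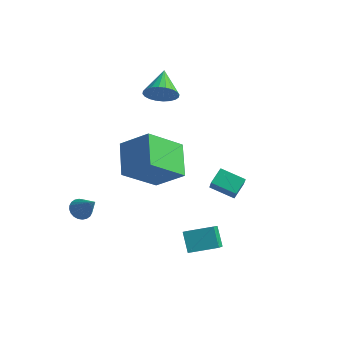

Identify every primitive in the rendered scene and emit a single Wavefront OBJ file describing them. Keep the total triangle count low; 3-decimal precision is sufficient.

v 2.225 -1.12 -2.487
v 2.722 -2.354 -1.397
v 1.737 -0.669 -1.754
v 2.234 -1.903 -0.664
v 3.226 -0.477 -2.216
v 3.723 -1.711 -1.126
v 2.738 -0.026 -1.483
v 3.235 -1.26 -0.393
v -2.561 -1.755 -1.408
v -2.196 -1.498 -1.676
v -1.739 -1.945 -0.472
v -2.281 -1.347 -1.57
v -2.409 -1.259 -1.44
v -2.56 -1.245 -1.305
v -2.711 -1.309 -1.186
v -2.839 -1.441 -1.1
v -2.925 -1.621 -1.062
v -2.955 -1.821 -1.076
v -2.925 -2.011 -1.14
v -2.84 -2.162 -1.246
v -2.712 -2.251 -1.376
v -2.562 -2.265 -1.511
v -2.411 -2.2 -1.63
v -2.283 -2.068 -1.716
v -2.197 -1.889 -1.755
v -2.166 -1.688 -1.741
v 2.405 -0.106 0.833
v 2.439 0.592 1.222
v 3.437 0.039 0.483
v 3.472 0.737 0.872
v 2.688 -0.497 1.508
v 2.723 0.201 1.897
v 3.721 -0.352 1.158
v 3.755 0.346 1.547
v -0.646 0.812 0.982
v -1.431 -0.512 2.243
v 0.56 1.005 1.936
v -0.225 -0.32 3.197
v 0.145 -0.38 0.223
v -0.64 -1.705 1.484
v 1.351 -0.188 1.177
v 0.566 -1.512 2.438
v -1.461 2.749 3.146
v -1.112 2.553 3.792
v -1.959 3.871 3.754
v -0.903 2.718 3.661
v -0.779 2.887 3.451
v -0.758 3.035 3.195
v -0.845 3.139 2.932
v -1.025 3.184 2.701
v -1.271 3.163 2.537
v -1.547 3.079 2.467
v -1.809 2.945 2.499
v -2.018 2.781 2.63
v -2.143 2.612 2.84
v -2.163 2.464 3.096
v -2.077 2.359 3.36
v -1.897 2.314 3.591
v -1.65 2.335 3.754
v -1.375 2.419 3.825
f 2 4 1
f 5 2 1
f 1 4 3
f 3 5 1
f 2 8 4
f 6 2 5
f 6 8 2
f 4 8 3
f 7 5 3
f 3 8 7
f 7 6 5
f 8 6 7
f 10 9 12
f 10 12 11
f 12 9 13
f 12 13 11
f 13 9 14
f 13 14 11
f 14 9 15
f 14 15 11
f 15 9 16
f 15 16 11
f 16 9 17
f 16 17 11
f 17 9 18
f 17 18 11
f 18 9 19
f 18 19 11
f 19 9 20
f 19 20 11
f 20 9 21
f 20 21 11
f 21 9 22
f 21 22 11
f 22 9 23
f 22 23 11
f 23 9 24
f 23 24 11
f 24 9 25
f 24 25 11
f 25 9 26
f 25 26 11
f 26 9 10
f 26 10 11
f 28 30 27
f 31 28 27
f 27 30 29
f 29 31 27
f 28 34 30
f 32 28 31
f 32 34 28
f 30 34 29
f 33 31 29
f 29 34 33
f 33 32 31
f 34 32 33
f 36 38 35
f 39 36 35
f 35 38 37
f 37 39 35
f 36 42 38
f 40 36 39
f 40 42 36
f 38 42 37
f 41 39 37
f 37 42 41
f 41 40 39
f 42 40 41
f 44 43 46
f 44 46 45
f 46 43 47
f 46 47 45
f 47 43 48
f 47 48 45
f 48 43 49
f 48 49 45
f 49 43 50
f 49 50 45
f 50 43 51
f 50 51 45
f 51 43 52
f 51 52 45
f 52 43 53
f 52 53 45
f 53 43 54
f 53 54 45
f 54 43 55
f 54 55 45
f 55 43 56
f 55 56 45
f 56 43 57
f 56 57 45
f 57 43 58
f 57 58 45
f 58 43 59
f 58 59 45
f 59 43 60
f 59 60 45
f 60 43 44
f 60 44 45



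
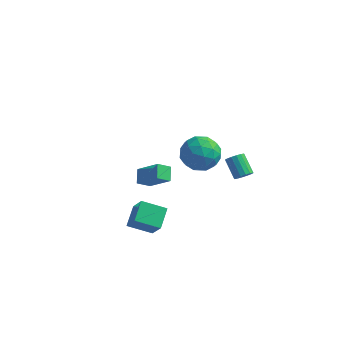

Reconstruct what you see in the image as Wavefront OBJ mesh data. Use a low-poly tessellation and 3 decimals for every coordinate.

v 3.627 2.313 -1.684
v 3.868 2.006 -1.255
v 3.014 2.599 -0.348
v 2.773 2.907 -0.776
v 4.029 2.259 -1.269
v 3.175 2.852 -0.362
v 4.082 2.527 -1.394
v 3.228 3.12 -0.487
v 4.014 2.737 -1.597
v 3.159 3.33 -0.69
v 3.841 2.834 -1.823
v 2.987 3.427 -0.915
v 3.611 2.792 -2.011
v 2.757 3.385 -1.104
v 3.386 2.621 -2.112
v 2.532 3.214 -1.205
v 3.225 2.368 -2.098
v 2.371 2.961 -1.191
v 3.172 2.1 -1.973
v 2.318 2.693 -1.066
v 3.241 1.89 -1.77
v 2.386 2.483 -0.863
v 3.413 1.793 -1.545
v 2.559 2.386 -0.637
v 3.643 1.835 -1.356
v 2.789 2.428 -0.449
v -2.762 1.678 -4.233
v -1.352 1.484 -3.115
v -3.117 2.427 -3.655
v -1.706 2.233 -2.538
v -2.254 2.327 -4.762
v -0.843 2.133 -3.645
v -2.608 3.076 -4.185
v -1.198 2.882 -3.067
v -1.361 -2.15 -4.588
v -0.514 -2.774 -3.33
v -1.565 -0.969 -3.864
v -0.718 -1.593 -2.606
v -0.062 -1.567 -5.174
v 0.785 -2.191 -3.916
v -0.266 -0.386 -4.45
v 0.581 -1.01 -3.192
v 2.96 -0.911 2.277
v 3.828 -1.107 3.064
v 2.132 -2.573 2.776
v 3 -2.769 3.563
v 2.215 -1.897 3.75
v 2.727 -0.87 3.441
v 3.233 -2.81 2.399
v 3.745 -1.783 2.09
v 3.997 -2.281 3.139
v 3.368 -1.716 3.974
v 2.592 -1.964 1.866
v 1.963 -1.399 2.701
v 3.466 -0.863 2.627
v 2.494 -2.817 3.213
v 2.032 -2.304 3.323
v 2.542 -2.419 3.786
v 2.819 -0.724 2.848
v 3.329 -0.839 3.311
v 2.381 -1.303 3.714
v 2.631 -2.841 2.529
v 3.141 -2.956 2.992
v 3.418 -1.261 2.054
v 3.928 -1.376 2.517
v 3.579 -2.377 2.126
v 4.076 -1.668 3.133
v 3.59 -2.645 3.427
v 3.727 -2.669 2.743
v 4.028 -2.066 2.561
v 3.706 -1.337 3.624
v 3.22 -2.313 3.918
v 2.758 -1.801 4.027
v 3.059 -1.197 3.846
v 3.806 -2.026 3.668
v 2.74 -1.367 1.922
v 2.254 -2.343 2.216
v 2.901 -2.483 1.994
v 3.202 -1.879 1.813
v 2.37 -1.035 2.413
v 1.884 -2.012 2.707
v 1.932 -1.614 3.279
v 2.233 -1.011 3.097
v 2.154 -1.654 2.172
f 2 1 5
f 2 5 3
f 3 5 6
f 3 6 4
f 5 1 7
f 5 7 6
f 6 7 8
f 6 8 4
f 7 1 9
f 7 9 8
f 8 9 10
f 8 10 4
f 9 1 11
f 9 11 10
f 10 11 12
f 10 12 4
f 11 1 13
f 11 13 12
f 12 13 14
f 12 14 4
f 13 1 15
f 13 15 14
f 14 15 16
f 14 16 4
f 15 1 17
f 15 17 16
f 16 17 18
f 16 18 4
f 17 1 19
f 17 19 18
f 18 19 20
f 18 20 4
f 19 1 21
f 19 21 20
f 20 21 22
f 20 22 4
f 21 1 23
f 21 23 22
f 22 23 24
f 22 24 4
f 23 1 25
f 23 25 24
f 24 25 26
f 24 26 4
f 25 1 2
f 25 2 26
f 26 2 3
f 26 3 4
f 28 30 27
f 31 28 27
f 27 30 29
f 29 31 27
f 28 34 30
f 32 28 31
f 32 34 28
f 30 34 29
f 33 31 29
f 29 34 33
f 33 32 31
f 34 32 33
f 36 38 35
f 39 36 35
f 35 38 37
f 37 39 35
f 36 42 38
f 40 36 39
f 40 42 36
f 38 42 37
f 41 39 37
f 37 42 41
f 41 40 39
f 42 40 41
f 43 80 59
f 80 54 83
f 59 83 48
f 80 83 59
f 43 59 55
f 59 48 60
f 55 60 44
f 59 60 55
f 43 55 64
f 55 44 65
f 64 65 50
f 55 65 64
f 43 64 76
f 64 50 79
f 76 79 53
f 64 79 76
f 43 76 80
f 76 53 84
f 80 84 54
f 76 84 80
f 44 60 71
f 60 48 74
f 71 74 52
f 60 74 71
f 48 83 61
f 83 54 82
f 61 82 47
f 83 82 61
f 54 84 81
f 84 53 77
f 81 77 45
f 84 77 81
f 53 79 78
f 79 50 66
f 78 66 49
f 79 66 78
f 50 65 70
f 65 44 67
f 70 67 51
f 65 67 70
f 46 72 58
f 72 52 73
f 58 73 47
f 72 73 58
f 46 58 56
f 58 47 57
f 56 57 45
f 58 57 56
f 46 56 63
f 56 45 62
f 63 62 49
f 56 62 63
f 46 63 68
f 63 49 69
f 68 69 51
f 63 69 68
f 46 68 72
f 68 51 75
f 72 75 52
f 68 75 72
f 47 73 61
f 73 52 74
f 61 74 48
f 73 74 61
f 45 57 81
f 57 47 82
f 81 82 54
f 57 82 81
f 49 62 78
f 62 45 77
f 78 77 53
f 62 77 78
f 51 69 70
f 69 49 66
f 70 66 50
f 69 66 70
f 52 75 71
f 75 51 67
f 71 67 44
f 75 67 71



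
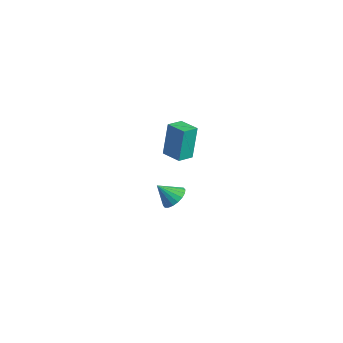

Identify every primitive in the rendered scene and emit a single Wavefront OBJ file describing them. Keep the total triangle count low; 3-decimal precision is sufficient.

v 0.179 0.506 -3.808
v 0.94 0.608 -3.338
v -0.359 -0.346 -2.752
v 0.713 0.912 -3.208
v 0.381 1.136 -3.198
v 0.009 1.234 -3.308
v -0.33 1.189 -3.518
v -0.567 1.008 -3.784
v -0.657 0.727 -4.056
v -0.581 0.403 -4.279
v -0.354 0.099 -4.408
v -0.022 -0.124 -4.419
v 0.35 -0.223 -4.308
v 0.688 -0.177 -4.099
v 0.926 0.004 -3.832
v 1.016 0.284 -3.56
v 3.18 -1.939 2.895
v 3.003 -1.521 5.037
v 2.944 -0.939 2.68
v 2.767 -0.521 4.822
v 4.413 -1.639 2.938
v 4.236 -1.221 5.08
v 4.177 -0.639 2.723
v 4 -0.221 4.865
f 2 1 4
f 2 4 3
f 4 1 5
f 4 5 3
f 5 1 6
f 5 6 3
f 6 1 7
f 6 7 3
f 7 1 8
f 7 8 3
f 8 1 9
f 8 9 3
f 9 1 10
f 9 10 3
f 10 1 11
f 10 11 3
f 11 1 12
f 11 12 3
f 12 1 13
f 12 13 3
f 13 1 14
f 13 14 3
f 14 1 15
f 14 15 3
f 15 1 16
f 15 16 3
f 16 1 2
f 16 2 3
f 18 20 17
f 21 18 17
f 17 20 19
f 19 21 17
f 18 24 20
f 22 18 21
f 22 24 18
f 20 24 19
f 23 21 19
f 19 24 23
f 23 22 21
f 24 22 23



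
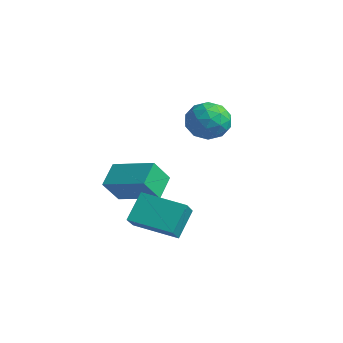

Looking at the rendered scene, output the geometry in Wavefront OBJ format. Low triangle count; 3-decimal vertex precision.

v -1.632 -2.169 -1.149
v -1.66 -2.811 -0.269
v -0.104 -1.592 -0.679
v -0.132 -2.234 0.201
v -1.168 -2.946 -1.701
v -1.196 -3.588 -0.821
v 0.36 -2.369 -1.231
v 0.332 -3.011 -0.351
v 0.074 0.779 1.36
v 0.363 0.453 2.092
v -0.503 -0.433 1.048
v -0.214 -0.759 1.78
v -0.829 -0.17 1.79
v -0.472 0.579 1.983
v 0.332 -0.559 1.157
v 0.689 0.19 1.35
v 0.523 -0.374 1.966
v -0.194 -0.134 2.357
v 0.054 0.154 0.783
v -0.663 0.394 1.174
v 0.269 0.722 1.753
v -0.409 -0.702 1.387
v -0.771 -0.356 1.393
v -0.6 -0.548 1.823
v -0.222 0.797 1.69
v -0.051 0.605 2.119
v -0.752 0.239 1.942
v -0.089 -0.585 1.021
v 0.082 -0.777 1.45
v 0.46 0.568 1.317
v 0.631 0.376 1.747
v 0.612 -0.219 1.198
v 0.533 0.044 2.11
v 0.194 -0.668 1.926
v 0.515 -0.551 1.56
v 0.724 -0.11 1.673
v 0.112 0.186 2.34
v -0.228 -0.526 2.156
v -0.589 -0.18 2.162
v -0.379 0.26 2.276
v 0.205 -0.3 2.266
v 0.088 0.546 0.984
v -0.252 -0.166 0.8
v 0.239 -0.24 0.864
v 0.449 0.2 0.978
v -0.334 0.688 1.214
v -0.673 -0.024 1.03
v -0.864 0.13 1.467
v -0.655 0.571 1.58
v -0.345 0.32 0.874
v 1.198 -4.101 -1.575
v 0.946 -3.34 -0.669
v 2.572 -3.311 -1.857
v 2.32 -2.55 -0.95
v 1.68 -4.71 -0.93
v 1.428 -3.949 -0.023
v 3.054 -3.92 -1.211
v 2.802 -3.159 -0.305
f 2 4 1
f 5 2 1
f 1 4 3
f 3 5 1
f 2 8 4
f 6 2 5
f 6 8 2
f 4 8 3
f 7 5 3
f 3 8 7
f 7 6 5
f 8 6 7
f 9 46 25
f 46 20 49
f 25 49 14
f 46 49 25
f 9 25 21
f 25 14 26
f 21 26 10
f 25 26 21
f 9 21 30
f 21 10 31
f 30 31 16
f 21 31 30
f 9 30 42
f 30 16 45
f 42 45 19
f 30 45 42
f 9 42 46
f 42 19 50
f 46 50 20
f 42 50 46
f 10 26 37
f 26 14 40
f 37 40 18
f 26 40 37
f 14 49 27
f 49 20 48
f 27 48 13
f 49 48 27
f 20 50 47
f 50 19 43
f 47 43 11
f 50 43 47
f 19 45 44
f 45 16 32
f 44 32 15
f 45 32 44
f 16 31 36
f 31 10 33
f 36 33 17
f 31 33 36
f 12 38 24
f 38 18 39
f 24 39 13
f 38 39 24
f 12 24 22
f 24 13 23
f 22 23 11
f 24 23 22
f 12 22 29
f 22 11 28
f 29 28 15
f 22 28 29
f 12 29 34
f 29 15 35
f 34 35 17
f 29 35 34
f 12 34 38
f 34 17 41
f 38 41 18
f 34 41 38
f 13 39 27
f 39 18 40
f 27 40 14
f 39 40 27
f 11 23 47
f 23 13 48
f 47 48 20
f 23 48 47
f 15 28 44
f 28 11 43
f 44 43 19
f 28 43 44
f 17 35 36
f 35 15 32
f 36 32 16
f 35 32 36
f 18 41 37
f 41 17 33
f 37 33 10
f 41 33 37
f 52 54 51
f 55 52 51
f 51 54 53
f 53 55 51
f 52 58 54
f 56 52 55
f 56 58 52
f 54 58 53
f 57 55 53
f 53 58 57
f 57 56 55
f 58 56 57



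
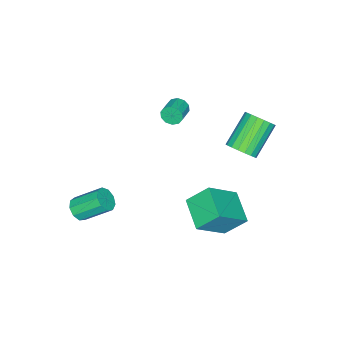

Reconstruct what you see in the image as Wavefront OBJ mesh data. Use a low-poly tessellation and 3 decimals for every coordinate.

v -2.395 3.71 0.481
v -1.883 3.491 1.11
v -3.514 3.532 2.449
v -4.025 3.75 1.819
v -1.869 3.864 1.117
v -3.499 3.905 2.456
v -1.958 4.207 0.997
v -3.588 4.248 2.336
v -2.134 4.452 0.776
v -3.764 4.492 2.115
v -2.362 4.549 0.496
v -3.992 4.59 1.835
v -2.596 4.48 0.212
v -4.226 4.521 1.551
v -2.79 4.258 -0.018
v -4.42 4.299 1.321
v -2.906 3.928 -0.149
v -4.537 3.969 1.19
v -2.921 3.555 -0.156
v -4.551 3.596 1.183
v -2.832 3.212 -0.036
v -4.462 3.253 1.303
v -2.656 2.968 0.185
v -4.286 3.008 1.524
v -2.428 2.87 0.465
v -4.058 2.911 1.804
v -2.194 2.939 0.749
v -3.824 2.98 2.088
v -2 3.161 0.979
v -3.63 3.202 2.318
v 2.535 -2.671 -4.056
v 3.2 -2.489 -3.89
v 2.571 -1.207 -2.777
v 1.905 -1.389 -2.944
v 3.048 -2.231 -4.272
v 2.419 -0.95 -3.159
v 2.656 -2.179 -4.554
v 2.027 -0.898 -3.441
v 2.207 -2.357 -4.603
v 1.578 -1.076 -3.49
v 1.911 -2.682 -4.396
v 1.282 -1.401 -3.283
v 1.907 -3.002 -4.03
v 1.278 -1.72 -2.917
v 2.196 -3.166 -3.677
v 1.567 -1.885 -2.564
v 2.644 -3.099 -3.501
v 2.015 -1.818 -2.388
v 3.041 -2.832 -3.585
v 2.411 -1.55 -2.472
v -1.415 2.83 -3.776
v 0.122 2.182 -2.372
v -2.03 3.762 -2.672
v -0.493 3.114 -1.268
v -0.327 4.206 -4.332
v 1.21 3.558 -2.928
v -0.942 5.138 -3.228
v 0.595 4.49 -1.824
v -4.475 -1.478 -0.624
v -4.262 -1.707 -1.148
v -3.232 -1.411 -0.859
v -3.445 -1.182 -0.336
v -4.35 -1.345 -1.206
v -3.32 -1.049 -0.918
v -4.486 -1.034 -1.042
v -3.456 -0.738 -0.753
v -4.617 -0.892 -0.718
v -3.587 -0.596 -0.43
v -4.694 -0.975 -0.359
v -3.664 -0.678 -0.07
v -4.688 -1.249 -0.101
v -3.658 -0.953 0.188
v -4.6 -1.611 -0.042
v -3.57 -1.315 0.246
v -4.464 -1.922 -0.207
v -3.434 -1.626 0.082
v -4.333 -2.064 -0.53
v -3.303 -1.768 -0.242
v -4.256 -1.982 -0.89
v -3.226 -1.685 -0.601
f 2 1 5
f 2 5 3
f 3 5 6
f 3 6 4
f 5 1 7
f 5 7 6
f 6 7 8
f 6 8 4
f 7 1 9
f 7 9 8
f 8 9 10
f 8 10 4
f 9 1 11
f 9 11 10
f 10 11 12
f 10 12 4
f 11 1 13
f 11 13 12
f 12 13 14
f 12 14 4
f 13 1 15
f 13 15 14
f 14 15 16
f 14 16 4
f 15 1 17
f 15 17 16
f 16 17 18
f 16 18 4
f 17 1 19
f 17 19 18
f 18 19 20
f 18 20 4
f 19 1 21
f 19 21 20
f 20 21 22
f 20 22 4
f 21 1 23
f 21 23 22
f 22 23 24
f 22 24 4
f 23 1 25
f 23 25 24
f 24 25 26
f 24 26 4
f 25 1 27
f 25 27 26
f 26 27 28
f 26 28 4
f 27 1 29
f 27 29 28
f 28 29 30
f 28 30 4
f 29 1 2
f 29 2 30
f 30 2 3
f 30 3 4
f 32 31 35
f 32 35 33
f 33 35 36
f 33 36 34
f 35 31 37
f 35 37 36
f 36 37 38
f 36 38 34
f 37 31 39
f 37 39 38
f 38 39 40
f 38 40 34
f 39 31 41
f 39 41 40
f 40 41 42
f 40 42 34
f 41 31 43
f 41 43 42
f 42 43 44
f 42 44 34
f 43 31 45
f 43 45 44
f 44 45 46
f 44 46 34
f 45 31 47
f 45 47 46
f 46 47 48
f 46 48 34
f 47 31 49
f 47 49 48
f 48 49 50
f 48 50 34
f 49 31 32
f 49 32 50
f 50 32 33
f 50 33 34
f 52 54 51
f 55 52 51
f 51 54 53
f 53 55 51
f 52 58 54
f 56 52 55
f 56 58 52
f 54 58 53
f 57 55 53
f 53 58 57
f 57 56 55
f 58 56 57
f 60 59 63
f 60 63 61
f 61 63 64
f 61 64 62
f 63 59 65
f 63 65 64
f 64 65 66
f 64 66 62
f 65 59 67
f 65 67 66
f 66 67 68
f 66 68 62
f 67 59 69
f 67 69 68
f 68 69 70
f 68 70 62
f 69 59 71
f 69 71 70
f 70 71 72
f 70 72 62
f 71 59 73
f 71 73 72
f 72 73 74
f 72 74 62
f 73 59 75
f 73 75 74
f 74 75 76
f 74 76 62
f 75 59 77
f 75 77 76
f 76 77 78
f 76 78 62
f 77 59 79
f 77 79 78
f 78 79 80
f 78 80 62
f 79 59 60
f 79 60 80
f 80 60 61
f 80 61 62



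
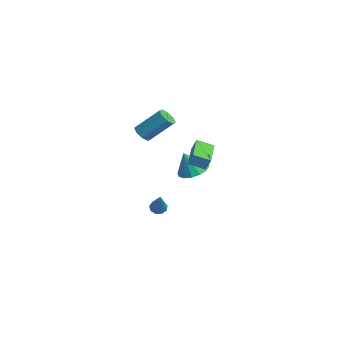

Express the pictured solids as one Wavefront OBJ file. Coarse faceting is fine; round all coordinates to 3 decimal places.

v 0.117 0.885 1.239
v 0.284 1.129 1.993
v 0.636 1.768 0.839
v 0.804 2.012 1.593
v 1.976 -0.232 1.187
v 2.144 0.012 1.941
v 2.496 0.651 0.787
v 2.663 0.895 1.541
v -2.036 -0.259 -4.591
v -1.588 -0.229 -4.91
v -0.824 -0.681 -2.929
v -1.667 0.11 -4.766
v -1.919 0.276 -4.541
v -2.225 0.192 -4.339
v -2.443 -0.104 -4.256
v -2.47 -0.472 -4.329
v -2.294 -0.74 -4.525
v -1.997 -0.783 -4.753
v -1.718 -0.581 -4.904
v -0.341 -2.01 2.933
v 0.256 -2.291 2.937
v 0.859 -0.991 4.331
v 0.261 -0.71 4.327
v 0.221 -1.915 2.601
v 0.824 -0.615 3.996
v -0.143 -1.595 2.46
v 0.46 -0.295 3.854
v -0.623 -1.518 2.595
v -0.02 -0.217 3.99
v -0.939 -1.729 2.929
v -0.336 -0.429 4.323
v -0.904 -2.105 3.264
v -0.301 -0.805 4.659
v -0.54 -2.425 3.406
v 0.063 -1.125 4.8
v -0.06 -2.503 3.27
v 0.543 -1.202 4.665
v -0.642 1.377 -1.022
v 0.226 1.807 -0.735
v -0.838 0.823 0.402
v -0.141 2.169 -0.645
v -0.642 2.318 -0.655
v -1.143 2.216 -0.764
v -1.509 1.888 -0.942
v -1.644 1.424 -1.141
v -1.51 0.947 -1.309
v -1.143 0.585 -1.399
v -0.642 0.436 -1.388
v -0.141 0.538 -1.279
v 0.225 0.866 -1.101
v 0.36 1.33 -0.902
f 2 4 1
f 5 2 1
f 1 4 3
f 3 5 1
f 2 8 4
f 6 2 5
f 6 8 2
f 4 8 3
f 7 5 3
f 3 8 7
f 7 6 5
f 8 6 7
f 10 9 12
f 10 12 11
f 12 9 13
f 12 13 11
f 13 9 14
f 13 14 11
f 14 9 15
f 14 15 11
f 15 9 16
f 15 16 11
f 16 9 17
f 16 17 11
f 17 9 18
f 17 18 11
f 18 9 19
f 18 19 11
f 19 9 10
f 19 10 11
f 21 20 24
f 21 24 22
f 22 24 25
f 22 25 23
f 24 20 26
f 24 26 25
f 25 26 27
f 25 27 23
f 26 20 28
f 26 28 27
f 27 28 29
f 27 29 23
f 28 20 30
f 28 30 29
f 29 30 31
f 29 31 23
f 30 20 32
f 30 32 31
f 31 32 33
f 31 33 23
f 32 20 34
f 32 34 33
f 33 34 35
f 33 35 23
f 34 20 36
f 34 36 35
f 35 36 37
f 35 37 23
f 36 20 21
f 36 21 37
f 37 21 22
f 37 22 23
f 39 38 41
f 39 41 40
f 41 38 42
f 41 42 40
f 42 38 43
f 42 43 40
f 43 38 44
f 43 44 40
f 44 38 45
f 44 45 40
f 45 38 46
f 45 46 40
f 46 38 47
f 46 47 40
f 47 38 48
f 47 48 40
f 48 38 49
f 48 49 40
f 49 38 50
f 49 50 40
f 50 38 51
f 50 51 40
f 51 38 39
f 51 39 40



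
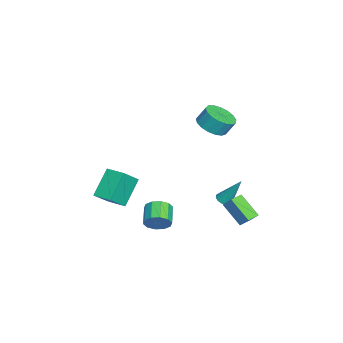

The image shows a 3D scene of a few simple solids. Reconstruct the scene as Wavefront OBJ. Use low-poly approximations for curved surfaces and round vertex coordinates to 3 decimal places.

v 1.684 1.929 2.634
v 2.378 2.552 2.272
v 2.369 3.093 3.183
v 1.676 2.471 3.546
v 1.964 2.756 2.146
v 1.955 3.297 3.058
v 1.486 2.771 2.132
v 1.477 3.312 3.044
v 1.053 2.594 2.234
v 1.044 3.135 3.145
v 0.765 2.264 2.427
v 0.756 2.805 3.338
v 0.688 1.857 2.667
v 0.679 2.398 3.579
v 0.838 1.467 2.9
v 0.829 2.008 3.812
v 1.183 1.183 3.072
v 1.174 1.724 3.984
v 1.643 1.07 3.144
v 1.634 1.611 4.055
v 2.112 1.154 3.099
v 2.103 1.695 4.01
v 2.483 1.415 2.947
v 2.474 1.956 3.859
v 2.671 1.794 2.724
v 2.662 2.336 3.636
v 2.634 2.205 2.48
v 2.625 2.746 3.392
v 3.992 -0.918 -4.089
v 4.321 -1.257 -3.419
v 3.137 -1.301 -2.861
v 2.808 -0.962 -3.531
v 4.33 -0.754 -3.36
v 3.145 -0.798 -2.802
v 4.209 -0.313 -3.58
v 3.025 -0.358 -3.022
v 4.006 -0.103 -3.994
v 2.822 -0.148 -3.436
v 3.798 -0.205 -4.445
v 2.613 -0.249 -3.886
v 3.663 -0.579 -4.759
v 2.479 -0.623 -4.201
v 3.655 -1.082 -4.818
v 2.47 -1.126 -4.26
v 3.775 -1.522 -4.598
v 2.591 -1.567 -4.04
v 3.978 -1.732 -4.184
v 2.794 -1.777 -3.626
v 4.187 -1.631 -3.734
v 3.002 -1.675 -3.175
v 2.353 -4.702 -2.998
v 1.139 -4.035 -1.487
v 1.363 -3.96 -4.12
v 0.15 -3.292 -2.609
v 3.03 -3.668 -2.911
v 1.817 -3 -1.4
v 2.041 -2.925 -4.033
v 0.827 -2.258 -2.522
v 4.331 3.704 -3.799
v 3.528 2.703 -2.67
v 3.621 4.239 -3.83
v 2.817 3.238 -2.701
v 4.663 4.182 -3.139
v 3.859 3.181 -2.01
v 3.952 4.717 -3.17
v 3.149 3.716 -2.041
v 0.989 2.663 -3.868
v 1.492 2.782 -4.022
v 1.291 3.657 -2.112
v 1.336 2.994 -4.115
v 1.086 3.117 -4.142
v 0.811 3.119 -4.095
v 0.583 2.998 -3.988
v 0.464 2.787 -3.848
v 0.485 2.543 -3.713
v 0.642 2.331 -3.62
v 0.891 2.208 -3.593
v 1.167 2.206 -3.64
v 1.395 2.327 -3.747
v 1.514 2.538 -3.887
f 2 1 5
f 2 5 3
f 3 5 6
f 3 6 4
f 5 1 7
f 5 7 6
f 6 7 8
f 6 8 4
f 7 1 9
f 7 9 8
f 8 9 10
f 8 10 4
f 9 1 11
f 9 11 10
f 10 11 12
f 10 12 4
f 11 1 13
f 11 13 12
f 12 13 14
f 12 14 4
f 13 1 15
f 13 15 14
f 14 15 16
f 14 16 4
f 15 1 17
f 15 17 16
f 16 17 18
f 16 18 4
f 17 1 19
f 17 19 18
f 18 19 20
f 18 20 4
f 19 1 21
f 19 21 20
f 20 21 22
f 20 22 4
f 21 1 23
f 21 23 22
f 22 23 24
f 22 24 4
f 23 1 25
f 23 25 24
f 24 25 26
f 24 26 4
f 25 1 27
f 25 27 26
f 26 27 28
f 26 28 4
f 27 1 2
f 27 2 28
f 28 2 3
f 28 3 4
f 30 29 33
f 30 33 31
f 31 33 34
f 31 34 32
f 33 29 35
f 33 35 34
f 34 35 36
f 34 36 32
f 35 29 37
f 35 37 36
f 36 37 38
f 36 38 32
f 37 29 39
f 37 39 38
f 38 39 40
f 38 40 32
f 39 29 41
f 39 41 40
f 40 41 42
f 40 42 32
f 41 29 43
f 41 43 42
f 42 43 44
f 42 44 32
f 43 29 45
f 43 45 44
f 44 45 46
f 44 46 32
f 45 29 47
f 45 47 46
f 46 47 48
f 46 48 32
f 47 29 49
f 47 49 48
f 48 49 50
f 48 50 32
f 49 29 30
f 49 30 50
f 50 30 31
f 50 31 32
f 52 54 51
f 55 52 51
f 51 54 53
f 53 55 51
f 52 58 54
f 56 52 55
f 56 58 52
f 54 58 53
f 57 55 53
f 53 58 57
f 57 56 55
f 58 56 57
f 60 62 59
f 63 60 59
f 59 62 61
f 61 63 59
f 60 66 62
f 64 60 63
f 64 66 60
f 62 66 61
f 65 63 61
f 61 66 65
f 65 64 63
f 66 64 65
f 68 67 70
f 68 70 69
f 70 67 71
f 70 71 69
f 71 67 72
f 71 72 69
f 72 67 73
f 72 73 69
f 73 67 74
f 73 74 69
f 74 67 75
f 74 75 69
f 75 67 76
f 75 76 69
f 76 67 77
f 76 77 69
f 77 67 78
f 77 78 69
f 78 67 79
f 78 79 69
f 79 67 80
f 79 80 69
f 80 67 68
f 80 68 69



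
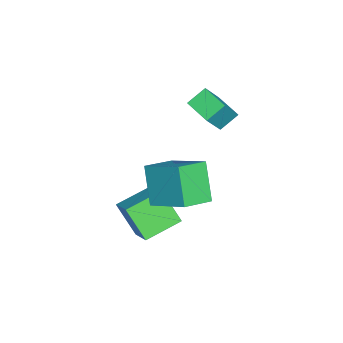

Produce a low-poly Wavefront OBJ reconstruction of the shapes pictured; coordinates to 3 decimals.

v 1.841 1.654 -1.193
v 1.429 0.682 0.215
v 2.887 2.418 -0.359
v 2.475 1.445 1.049
v 3.065 0.475 -1.649
v 2.653 -0.498 -0.241
v 4.111 1.238 -0.815
v 3.699 0.266 0.593
v -1.709 1.964 2.831
v -2.337 2.574 3.446
v -0.919 3.029 2.579
v -1.547 3.64 3.194
v -0.813 1.6 4.106
v -1.441 2.211 4.721
v -0.023 2.666 3.854
v -0.651 3.276 4.469
v 2.844 0.82 2.889
v 3.653 2.495 3.987
v 1.723 1.648 2.452
v 2.532 3.323 3.55
v 3.848 1.357 1.33
v 4.657 3.032 2.428
v 2.727 2.185 0.893
v 3.536 3.86 1.991
f 2 4 1
f 5 2 1
f 1 4 3
f 3 5 1
f 2 8 4
f 6 2 5
f 6 8 2
f 4 8 3
f 7 5 3
f 3 8 7
f 7 6 5
f 8 6 7
f 10 12 9
f 13 10 9
f 9 12 11
f 11 13 9
f 10 16 12
f 14 10 13
f 14 16 10
f 12 16 11
f 15 13 11
f 11 16 15
f 15 14 13
f 16 14 15
f 18 20 17
f 21 18 17
f 17 20 19
f 19 21 17
f 18 24 20
f 22 18 21
f 22 24 18
f 20 24 19
f 23 21 19
f 19 24 23
f 23 22 21
f 24 22 23



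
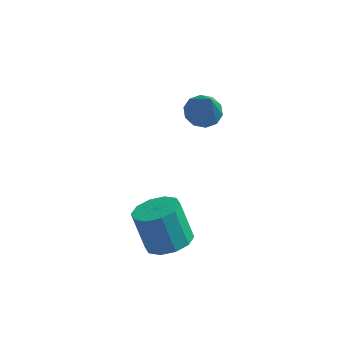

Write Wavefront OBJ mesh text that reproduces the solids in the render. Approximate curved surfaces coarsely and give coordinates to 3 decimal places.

v -2.496 -1.745 -3.327
v -1.782 -2.035 -2.968
v -2.33 -1.685 -1.594
v -3.044 -1.395 -1.953
v -1.716 -1.525 -3.072
v -2.264 -1.174 -1.698
v -1.947 -1.098 -3.273
v -2.496 -0.748 -1.899
v -2.388 -0.919 -3.495
v -2.937 -0.568 -2.121
v -2.871 -1.055 -3.653
v -3.419 -0.705 -2.279
v -3.21 -1.455 -3.686
v -3.758 -1.105 -2.312
v -3.276 -1.966 -3.582
v -3.824 -1.615 -2.208
v -3.044 -2.392 -3.381
v -3.593 -2.042 -2.007
v -2.603 -2.572 -3.159
v -3.152 -2.221 -1.785
v -2.121 -2.435 -3.001
v -2.669 -2.085 -1.627
v -2.29 2.39 -0.166
v -1.761 2.813 -0.105
v -1.91 1.71 1.266
v -2.096 2.997 0.071
v -2.504 2.949 0.157
v -2.831 2.687 0.119
v -2.951 2.312 -0.027
v -2.819 1.967 -0.226
v -2.485 1.783 -0.402
v -2.076 1.831 -0.488
v -1.749 2.092 -0.451
v -1.629 2.468 -0.305
f 2 1 5
f 2 5 3
f 3 5 6
f 3 6 4
f 5 1 7
f 5 7 6
f 6 7 8
f 6 8 4
f 7 1 9
f 7 9 8
f 8 9 10
f 8 10 4
f 9 1 11
f 9 11 10
f 10 11 12
f 10 12 4
f 11 1 13
f 11 13 12
f 12 13 14
f 12 14 4
f 13 1 15
f 13 15 14
f 14 15 16
f 14 16 4
f 15 1 17
f 15 17 16
f 16 17 18
f 16 18 4
f 17 1 19
f 17 19 18
f 18 19 20
f 18 20 4
f 19 1 21
f 19 21 20
f 20 21 22
f 20 22 4
f 21 1 2
f 21 2 22
f 22 2 3
f 22 3 4
f 24 23 26
f 24 26 25
f 26 23 27
f 26 27 25
f 27 23 28
f 27 28 25
f 28 23 29
f 28 29 25
f 29 23 30
f 29 30 25
f 30 23 31
f 30 31 25
f 31 23 32
f 31 32 25
f 32 23 33
f 32 33 25
f 33 23 34
f 33 34 25
f 34 23 24
f 34 24 25

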